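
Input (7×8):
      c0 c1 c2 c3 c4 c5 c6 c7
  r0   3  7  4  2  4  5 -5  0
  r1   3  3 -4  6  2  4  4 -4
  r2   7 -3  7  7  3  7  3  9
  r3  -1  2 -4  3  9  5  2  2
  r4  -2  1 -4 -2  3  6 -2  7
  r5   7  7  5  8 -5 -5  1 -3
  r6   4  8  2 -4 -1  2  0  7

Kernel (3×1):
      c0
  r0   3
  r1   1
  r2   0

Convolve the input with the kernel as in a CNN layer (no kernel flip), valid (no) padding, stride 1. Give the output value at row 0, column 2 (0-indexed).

The receptive field on the input at this output position is [4 / -4 / 7]. Elementwise product with the kernel and sum: 4·3 + -4·1.

8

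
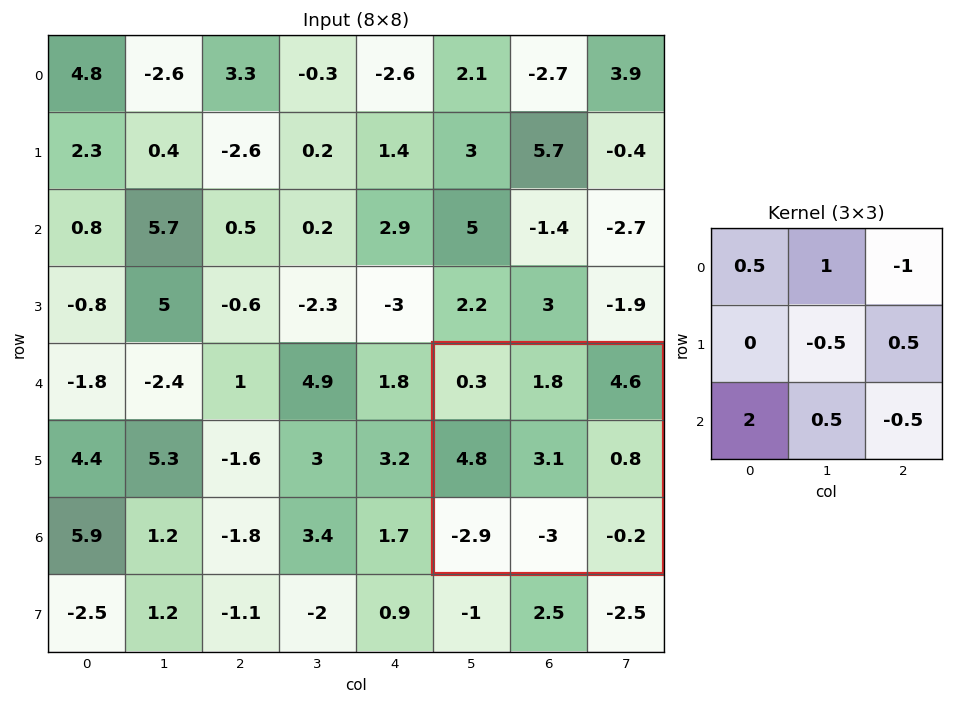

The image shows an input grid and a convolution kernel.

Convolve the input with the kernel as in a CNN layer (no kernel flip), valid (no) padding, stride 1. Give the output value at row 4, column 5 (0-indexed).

The receptive field on the input at this output position is [0.3 1.8 4.6 / 4.8 3.1 0.8 / -2.9 -3 -0.2]. Elementwise product with the kernel and sum: 0.3·0.5 + 1.8·1 + 4.6·-1 + 3.1·-0.5 + 0.8·0.5 + -2.9·2 + -3·0.5 + -0.2·-0.5.

-11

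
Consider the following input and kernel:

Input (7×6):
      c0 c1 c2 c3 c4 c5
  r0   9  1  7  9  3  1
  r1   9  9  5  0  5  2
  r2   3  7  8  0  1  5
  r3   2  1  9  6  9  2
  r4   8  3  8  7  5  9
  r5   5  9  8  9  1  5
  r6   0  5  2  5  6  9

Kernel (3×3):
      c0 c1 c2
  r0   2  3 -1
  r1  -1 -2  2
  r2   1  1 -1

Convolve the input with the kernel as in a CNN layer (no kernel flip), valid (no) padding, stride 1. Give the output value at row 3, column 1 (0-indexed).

The receptive field on the input at this output position is [1 9 6 / 3 8 7 / 9 8 9]. Elementwise product with the kernel and sum: 1·2 + 9·3 + 6·-1 + 3·-1 + 8·-2 + 7·2 + 9·1 + 8·1 + 9·-1.

26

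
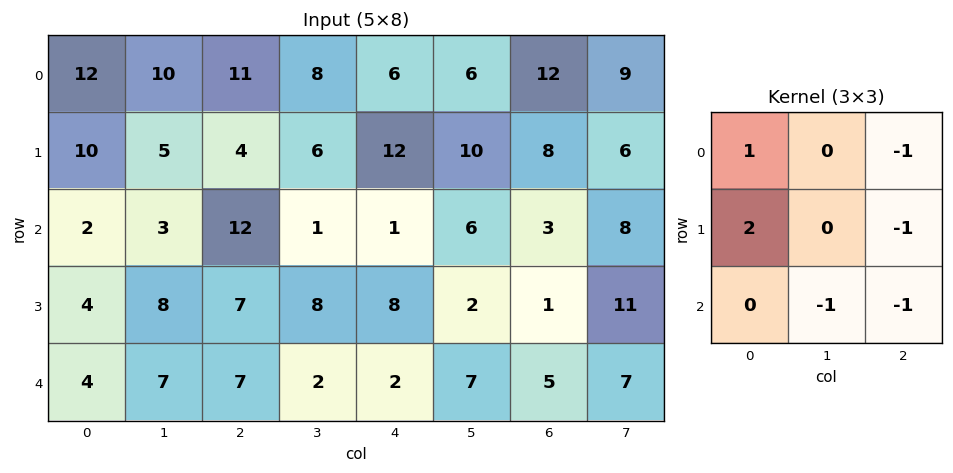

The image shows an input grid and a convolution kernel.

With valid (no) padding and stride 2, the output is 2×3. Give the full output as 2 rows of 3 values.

2 -1 1
-23 13 1

Output[0,0]: The receptive field on the input at this output position is [12 10 11 / 10 5 4 / 2 3 12]. Elementwise product with the kernel and sum: 12·1 + 11·-1 + 10·2 + 4·-1 + 3·-1 + 12·-1.
Output[0,1]: The receptive field on the input at this output position is [11 8 6 / 4 6 12 / 12 1 1]. Elementwise product with the kernel and sum: 11·1 + 6·-1 + 4·2 + 12·-1 + 1·-1 + 1·-1.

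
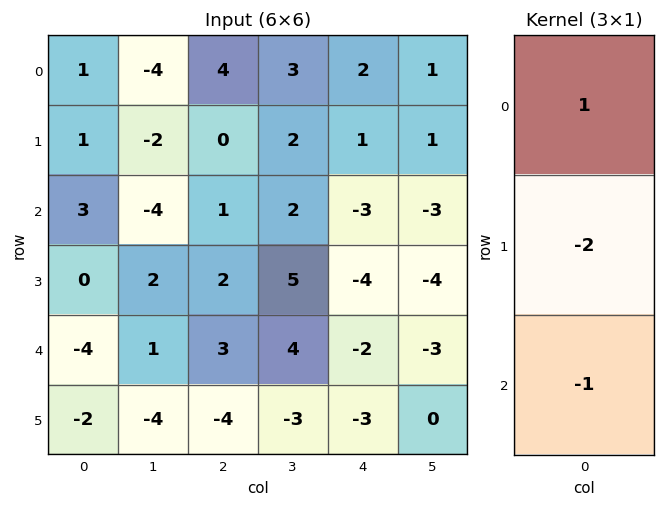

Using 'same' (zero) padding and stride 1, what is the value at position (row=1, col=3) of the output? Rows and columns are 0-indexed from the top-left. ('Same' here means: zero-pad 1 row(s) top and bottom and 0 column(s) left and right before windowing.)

The receptive field on the zero-padded input at this output position is [3 / 2 / 2]. Elementwise product with the kernel and sum: 3·1 + 2·-2 + 2·-1.

-3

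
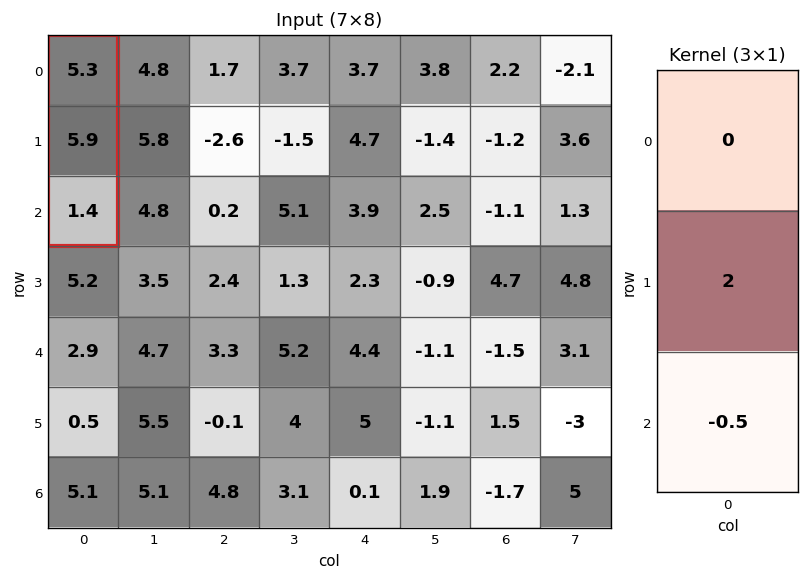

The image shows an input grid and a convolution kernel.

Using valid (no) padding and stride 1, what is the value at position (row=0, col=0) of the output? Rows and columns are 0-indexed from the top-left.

11.1

The receptive field on the input at this output position is [5.3 / 5.9 / 1.4]. Elementwise product with the kernel and sum: 5.9·2 + 1.4·-0.5.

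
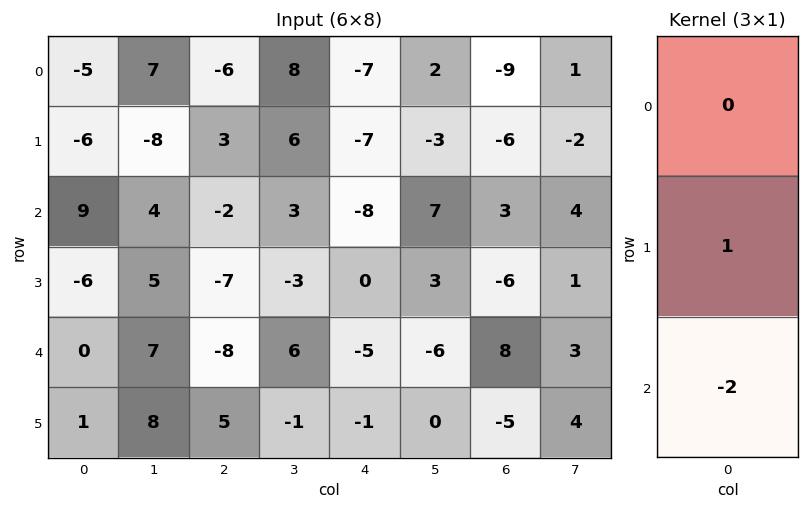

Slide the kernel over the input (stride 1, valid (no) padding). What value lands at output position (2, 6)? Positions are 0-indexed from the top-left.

-22

The receptive field on the input at this output position is [3 / -6 / 8]. Elementwise product with the kernel and sum: -6·1 + 8·-2.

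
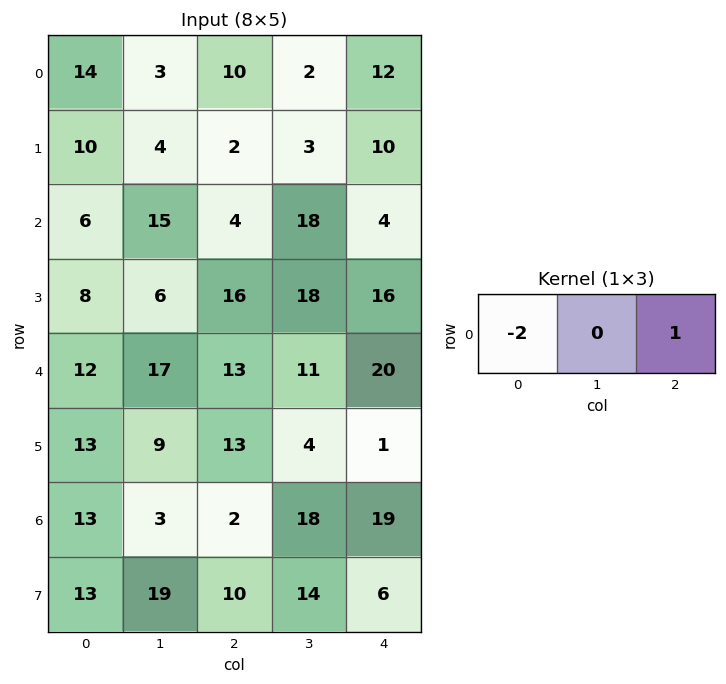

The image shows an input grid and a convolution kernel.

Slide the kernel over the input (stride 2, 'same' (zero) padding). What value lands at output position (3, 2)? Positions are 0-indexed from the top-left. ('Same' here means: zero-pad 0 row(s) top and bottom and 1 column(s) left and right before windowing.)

-36

The receptive field on the zero-padded input at this output position is [18 19 0]. Elementwise product with the kernel and sum: 18·-2 + 0·1.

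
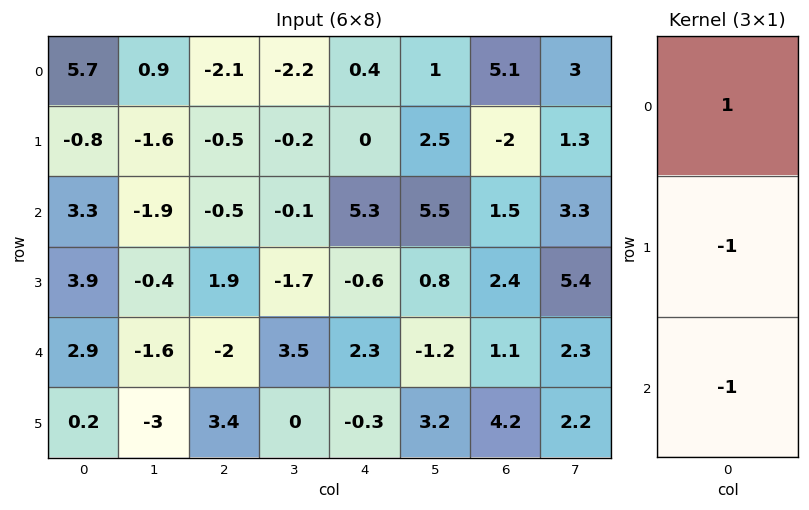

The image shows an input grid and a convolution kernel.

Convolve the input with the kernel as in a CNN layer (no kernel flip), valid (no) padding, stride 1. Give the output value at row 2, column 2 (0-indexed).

-0.4

The receptive field on the input at this output position is [-0.5 / 1.9 / -2]. Elementwise product with the kernel and sum: -0.5·1 + 1.9·-1 + -2·-1.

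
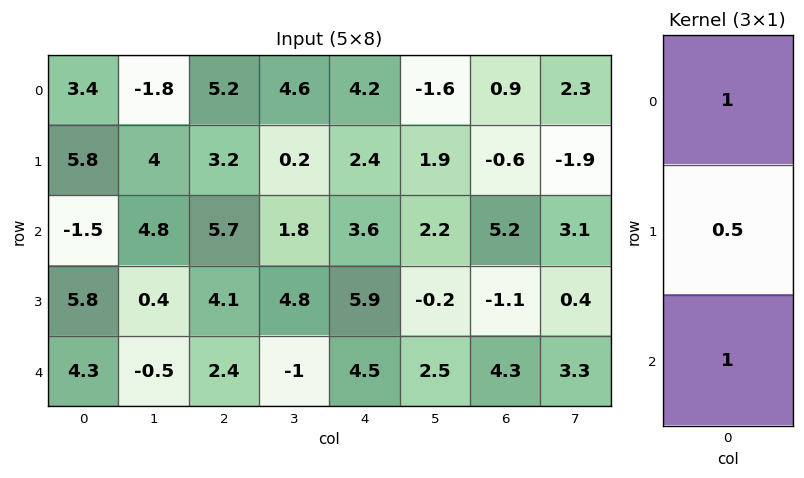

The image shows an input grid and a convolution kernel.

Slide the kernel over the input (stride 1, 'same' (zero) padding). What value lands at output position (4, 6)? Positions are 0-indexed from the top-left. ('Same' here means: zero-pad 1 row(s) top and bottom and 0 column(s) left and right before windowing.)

1.05

The receptive field on the zero-padded input at this output position is [-1.1 / 4.3 / 0]. Elementwise product with the kernel and sum: -1.1·1 + 4.3·0.5 + 0·1.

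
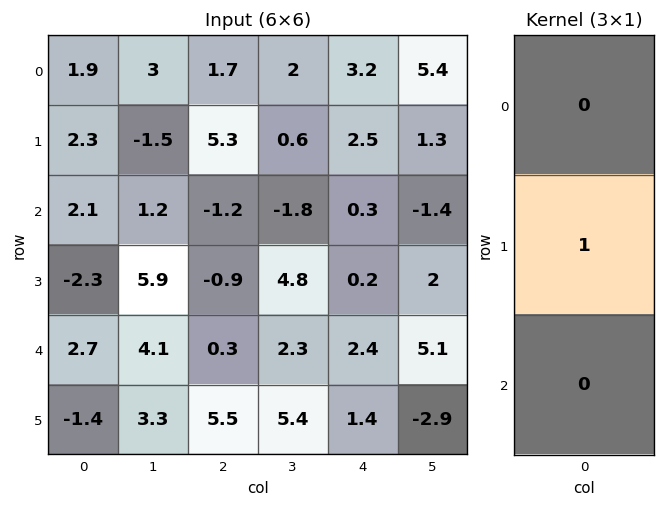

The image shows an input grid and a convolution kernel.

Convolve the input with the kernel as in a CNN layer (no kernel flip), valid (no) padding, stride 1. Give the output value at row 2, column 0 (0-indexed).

The receptive field on the input at this output position is [2.1 / -2.3 / 2.7]. Elementwise product with the kernel and sum: -2.3·1.

-2.3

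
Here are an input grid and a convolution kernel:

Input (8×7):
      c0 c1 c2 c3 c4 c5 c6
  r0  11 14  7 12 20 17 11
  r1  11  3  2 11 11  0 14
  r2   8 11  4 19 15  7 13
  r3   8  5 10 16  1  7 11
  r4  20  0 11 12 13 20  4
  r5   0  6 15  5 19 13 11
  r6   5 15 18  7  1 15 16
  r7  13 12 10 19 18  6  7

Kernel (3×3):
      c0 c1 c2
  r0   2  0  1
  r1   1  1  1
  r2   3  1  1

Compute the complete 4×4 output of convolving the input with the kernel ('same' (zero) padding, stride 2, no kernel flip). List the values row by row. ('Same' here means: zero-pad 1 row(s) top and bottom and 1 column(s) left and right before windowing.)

39 55 93 42
35 92 119 52
31 87 131 88
51 122 127 82

Output[0,0]: The receptive field on the zero-padded input at this output position is [0 0 0 / 0 11 14 / 0 11 3]. Elementwise product with the kernel and sum: 0·2 + 0·1 + 0·1 + 11·1 + 14·1 + 0·3 + 11·1 + 3·1.
Output[0,1]: The receptive field on the zero-padded input at this output position is [0 0 0 / 14 7 12 / 3 2 11]. Elementwise product with the kernel and sum: 0·2 + 0·1 + 14·1 + 7·1 + 12·1 + 3·3 + 2·1 + 11·1.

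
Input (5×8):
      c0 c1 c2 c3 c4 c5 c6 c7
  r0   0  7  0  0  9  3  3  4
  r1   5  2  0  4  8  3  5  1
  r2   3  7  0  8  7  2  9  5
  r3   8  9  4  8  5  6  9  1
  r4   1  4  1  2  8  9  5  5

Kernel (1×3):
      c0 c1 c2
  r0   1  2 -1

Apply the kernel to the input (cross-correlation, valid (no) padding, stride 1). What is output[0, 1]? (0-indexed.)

7

The receptive field on the input at this output position is [7 0 0]. Elementwise product with the kernel and sum: 7·1 + 0·2 + 0·-1.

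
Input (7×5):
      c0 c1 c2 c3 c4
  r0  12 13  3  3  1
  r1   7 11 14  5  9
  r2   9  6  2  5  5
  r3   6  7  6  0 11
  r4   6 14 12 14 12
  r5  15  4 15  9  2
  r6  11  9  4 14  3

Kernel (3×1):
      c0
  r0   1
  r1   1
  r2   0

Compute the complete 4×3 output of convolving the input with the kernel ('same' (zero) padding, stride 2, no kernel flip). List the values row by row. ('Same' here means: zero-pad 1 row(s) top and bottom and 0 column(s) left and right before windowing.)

Output[0,0]: The receptive field on the zero-padded input at this output position is [0 / 12 / 7]. Elementwise product with the kernel and sum: 0·1 + 12·1.

12 3 1
16 16 14
12 18 23
26 19 5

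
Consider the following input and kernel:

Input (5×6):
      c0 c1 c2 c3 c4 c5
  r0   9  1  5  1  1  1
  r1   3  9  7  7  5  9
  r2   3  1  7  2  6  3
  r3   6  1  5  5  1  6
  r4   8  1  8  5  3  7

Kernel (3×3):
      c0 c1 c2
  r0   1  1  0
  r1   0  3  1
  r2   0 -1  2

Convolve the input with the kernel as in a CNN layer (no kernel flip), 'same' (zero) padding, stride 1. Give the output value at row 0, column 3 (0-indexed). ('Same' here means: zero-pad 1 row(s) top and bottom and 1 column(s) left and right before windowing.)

The receptive field on the zero-padded input at this output position is [0 0 0 / 5 1 1 / 7 7 5]. Elementwise product with the kernel and sum: 0·1 + 0·1 + 1·3 + 1·1 + 7·-1 + 5·2.

7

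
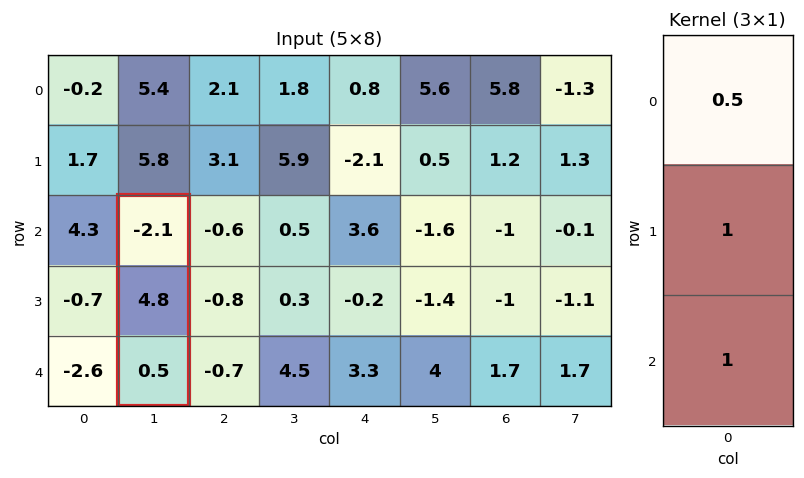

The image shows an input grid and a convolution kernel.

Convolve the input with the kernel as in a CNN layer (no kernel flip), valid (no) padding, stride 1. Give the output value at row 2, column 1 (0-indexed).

The receptive field on the input at this output position is [-2.1 / 4.8 / 0.5]. Elementwise product with the kernel and sum: -2.1·0.5 + 4.8·1 + 0.5·1.

4.25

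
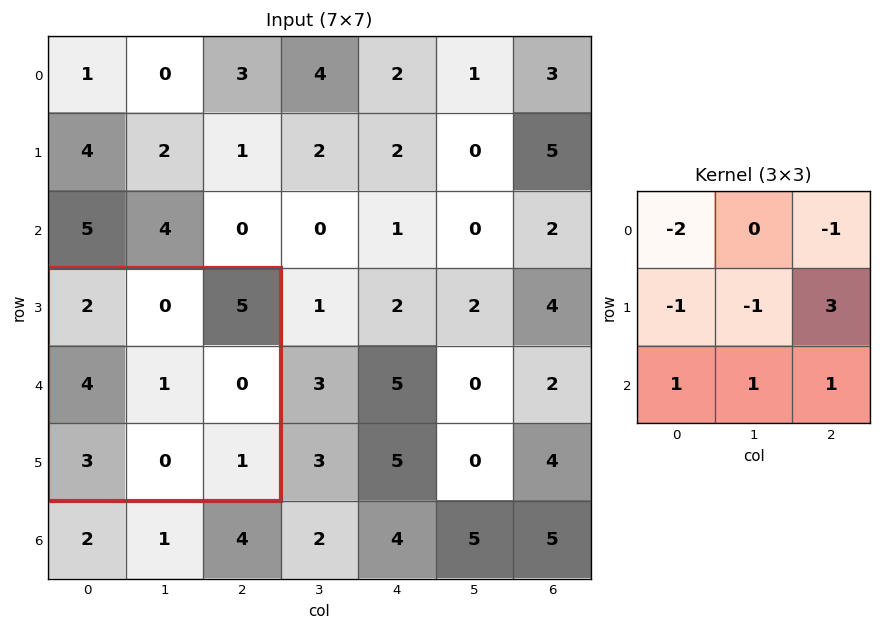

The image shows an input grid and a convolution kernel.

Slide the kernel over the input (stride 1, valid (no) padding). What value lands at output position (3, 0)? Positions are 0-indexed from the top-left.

-10

The receptive field on the input at this output position is [2 0 5 / 4 1 0 / 3 0 1]. Elementwise product with the kernel and sum: 2·-2 + 5·-1 + 4·-1 + 1·-1 + 0·3 + 3·1 + 0·1 + 1·1.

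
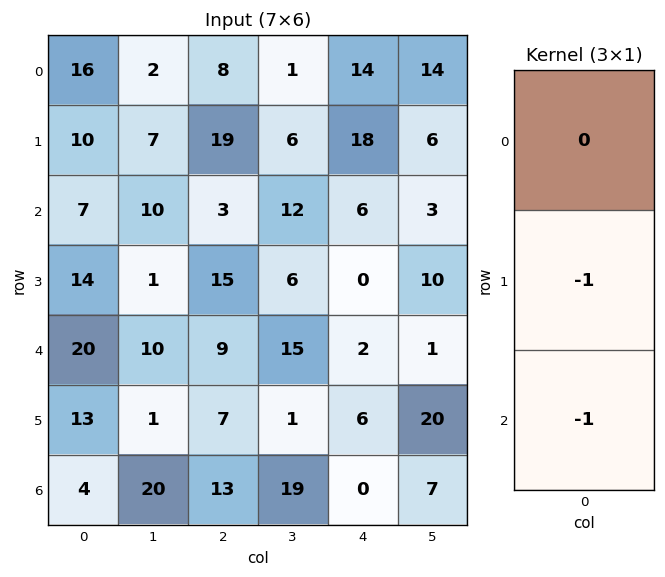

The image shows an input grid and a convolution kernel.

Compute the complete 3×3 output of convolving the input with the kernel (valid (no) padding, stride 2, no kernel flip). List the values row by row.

-17 -22 -24
-34 -24 -2
-17 -20 -6

Output[0,0]: The receptive field on the input at this output position is [16 / 10 / 7]. Elementwise product with the kernel and sum: 10·-1 + 7·-1.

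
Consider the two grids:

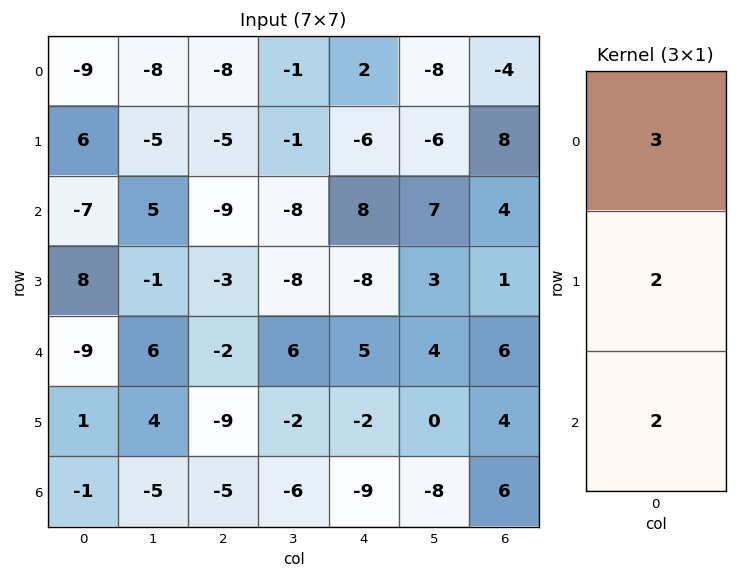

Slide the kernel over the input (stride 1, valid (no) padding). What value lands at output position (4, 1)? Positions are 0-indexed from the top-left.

The receptive field on the input at this output position is [6 / 4 / -5]. Elementwise product with the kernel and sum: 6·3 + 4·2 + -5·2.

16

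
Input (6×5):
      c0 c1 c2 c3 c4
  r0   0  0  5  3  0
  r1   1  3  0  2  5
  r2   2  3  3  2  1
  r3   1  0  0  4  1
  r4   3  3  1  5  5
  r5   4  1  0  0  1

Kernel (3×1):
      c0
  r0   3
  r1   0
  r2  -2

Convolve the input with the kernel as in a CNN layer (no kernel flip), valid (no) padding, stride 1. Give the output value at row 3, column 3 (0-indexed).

The receptive field on the input at this output position is [4 / 5 / 0]. Elementwise product with the kernel and sum: 4·3 + 0·-2.

12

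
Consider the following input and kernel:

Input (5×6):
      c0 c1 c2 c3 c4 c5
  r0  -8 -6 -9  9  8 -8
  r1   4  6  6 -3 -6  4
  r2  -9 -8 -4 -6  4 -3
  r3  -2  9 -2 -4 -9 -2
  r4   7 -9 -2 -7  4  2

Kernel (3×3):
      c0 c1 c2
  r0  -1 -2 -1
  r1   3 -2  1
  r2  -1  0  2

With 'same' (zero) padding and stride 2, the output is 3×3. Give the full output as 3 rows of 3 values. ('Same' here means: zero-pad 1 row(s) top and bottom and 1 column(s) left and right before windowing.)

22 -3 14
14 -54 -18
-28 -31 -3

Output[0,0]: The receptive field on the zero-padded input at this output position is [0 0 0 / 0 -8 -6 / 0 4 6]. Elementwise product with the kernel and sum: 0·-1 + 0·-2 + 0·-1 + 0·3 + -8·-2 + -6·1 + 0·-1 + 6·2.
Output[0,1]: The receptive field on the zero-padded input at this output position is [0 0 0 / -6 -9 9 / 6 6 -3]. Elementwise product with the kernel and sum: 0·-1 + 0·-2 + 0·-1 + -6·3 + -9·-2 + 9·1 + 6·-1 + -3·2.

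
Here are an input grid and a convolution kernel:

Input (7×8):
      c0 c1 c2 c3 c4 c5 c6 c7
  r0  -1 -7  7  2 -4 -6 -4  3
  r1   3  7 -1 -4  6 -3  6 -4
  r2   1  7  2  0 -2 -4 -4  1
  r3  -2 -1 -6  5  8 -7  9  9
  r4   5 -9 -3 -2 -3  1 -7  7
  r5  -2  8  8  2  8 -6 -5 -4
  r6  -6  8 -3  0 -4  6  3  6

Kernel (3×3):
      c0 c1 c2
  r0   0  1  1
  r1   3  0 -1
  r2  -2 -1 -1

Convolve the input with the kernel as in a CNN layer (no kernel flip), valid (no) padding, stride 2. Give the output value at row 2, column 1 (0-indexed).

The receptive field on the input at this output position is [-3 -2 -3 / 8 2 8 / -3 0 -4]. Elementwise product with the kernel and sum: -2·1 + -3·1 + 8·3 + 8·-1 + -3·-2 + 0·-1 + -4·-1.

21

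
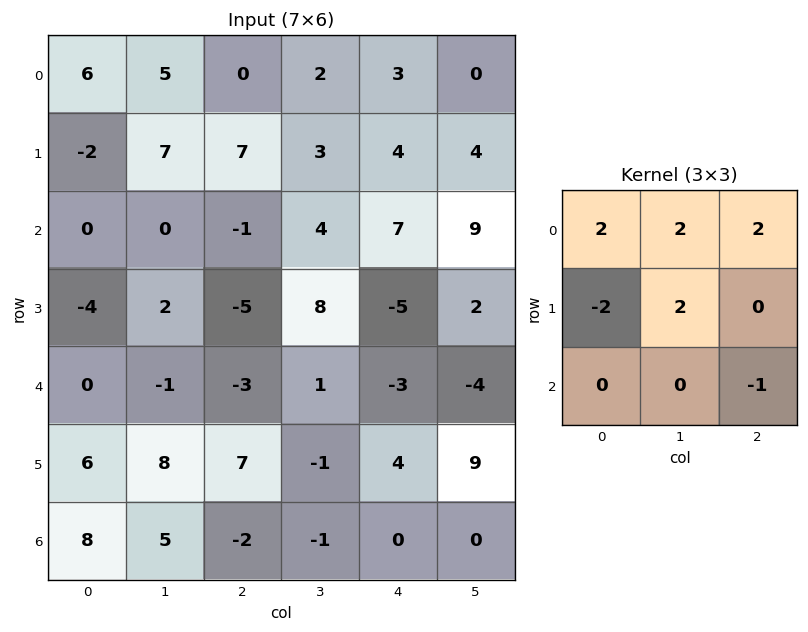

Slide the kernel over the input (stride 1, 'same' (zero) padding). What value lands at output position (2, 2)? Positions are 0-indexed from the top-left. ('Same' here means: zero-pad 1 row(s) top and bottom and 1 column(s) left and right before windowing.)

24

The receptive field on the zero-padded input at this output position is [7 7 3 / 0 -1 4 / 2 -5 8]. Elementwise product with the kernel and sum: 7·2 + 7·2 + 3·2 + 0·-2 + -1·2 + 8·-1.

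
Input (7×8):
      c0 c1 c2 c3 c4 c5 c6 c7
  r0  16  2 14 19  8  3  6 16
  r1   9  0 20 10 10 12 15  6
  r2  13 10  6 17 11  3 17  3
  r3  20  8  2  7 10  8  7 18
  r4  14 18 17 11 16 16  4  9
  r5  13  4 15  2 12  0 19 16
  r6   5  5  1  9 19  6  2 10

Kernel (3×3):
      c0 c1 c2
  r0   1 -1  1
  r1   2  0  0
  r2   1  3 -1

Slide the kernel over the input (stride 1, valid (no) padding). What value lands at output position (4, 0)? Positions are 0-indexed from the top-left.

The receptive field on the input at this output position is [14 18 17 / 13 4 15 / 5 5 1]. Elementwise product with the kernel and sum: 14·1 + 18·-1 + 17·1 + 13·2 + 5·1 + 5·3 + 1·-1.

58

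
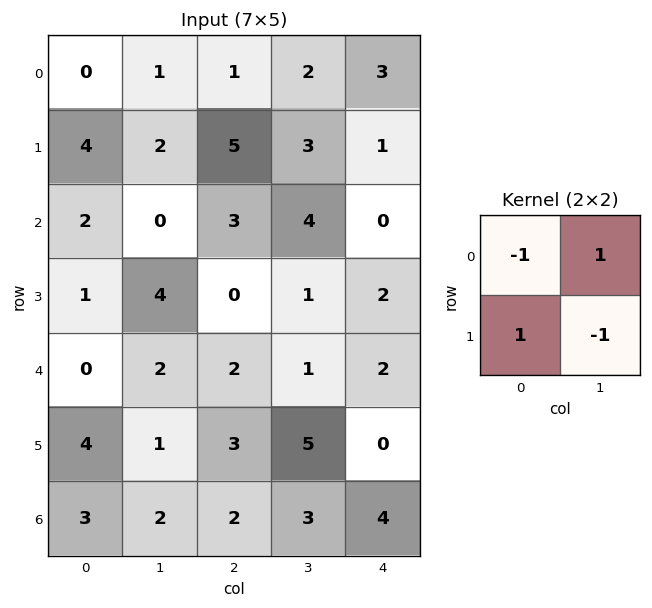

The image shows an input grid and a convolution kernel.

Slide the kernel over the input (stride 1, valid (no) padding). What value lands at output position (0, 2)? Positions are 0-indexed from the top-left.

3

The receptive field on the input at this output position is [1 2 / 5 3]. Elementwise product with the kernel and sum: 1·-1 + 2·1 + 5·1 + 3·-1.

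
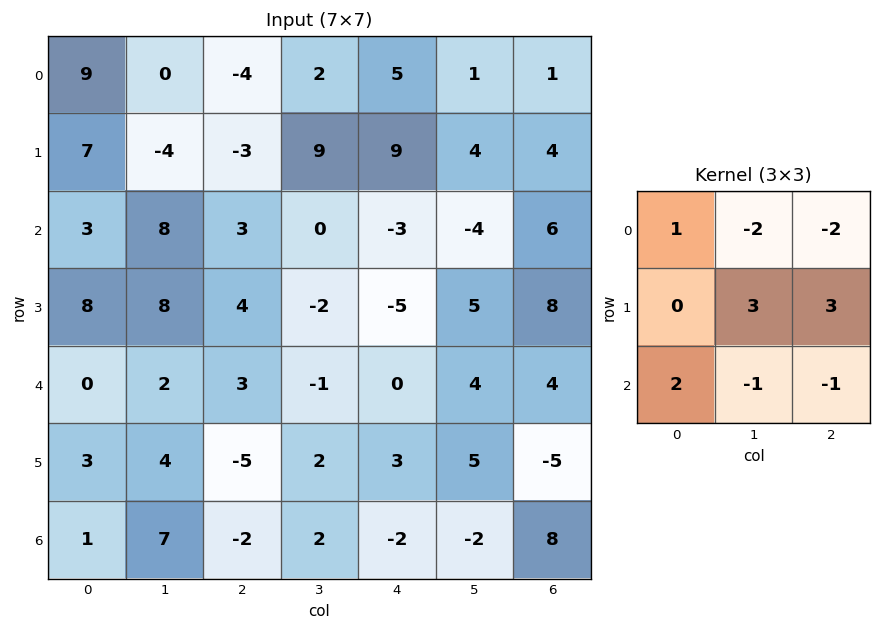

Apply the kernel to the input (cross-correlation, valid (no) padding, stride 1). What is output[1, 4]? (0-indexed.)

The receptive field on the input at this output position is [9 4 4 / -3 -4 6 / -5 5 8]. Elementwise product with the kernel and sum: 9·1 + 4·-2 + 4·-2 + -4·3 + 6·3 + -5·2 + 5·-1 + 8·-1.

-24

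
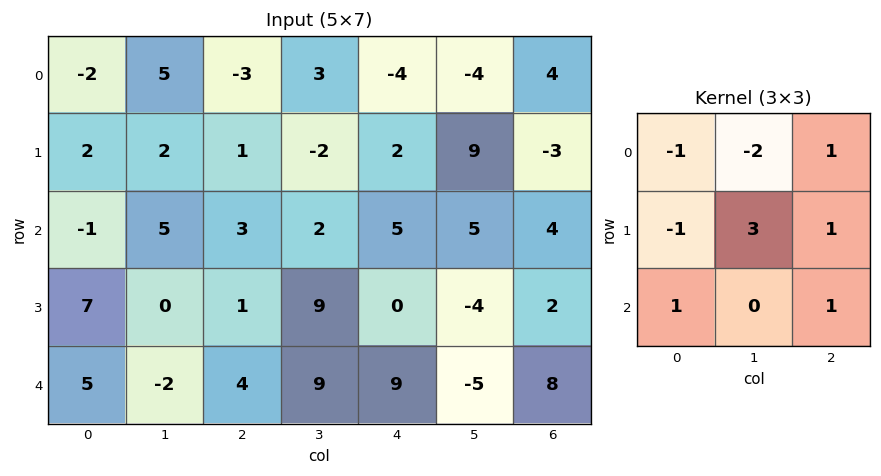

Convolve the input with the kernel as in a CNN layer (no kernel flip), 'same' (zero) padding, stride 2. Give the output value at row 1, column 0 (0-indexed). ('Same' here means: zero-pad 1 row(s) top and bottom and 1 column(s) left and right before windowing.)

The receptive field on the zero-padded input at this output position is [0 2 2 / 0 -1 5 / 0 7 0]. Elementwise product with the kernel and sum: 0·-1 + 2·-2 + 2·1 + 0·-1 + -1·3 + 5·1 + 0·1 + 0·1.

0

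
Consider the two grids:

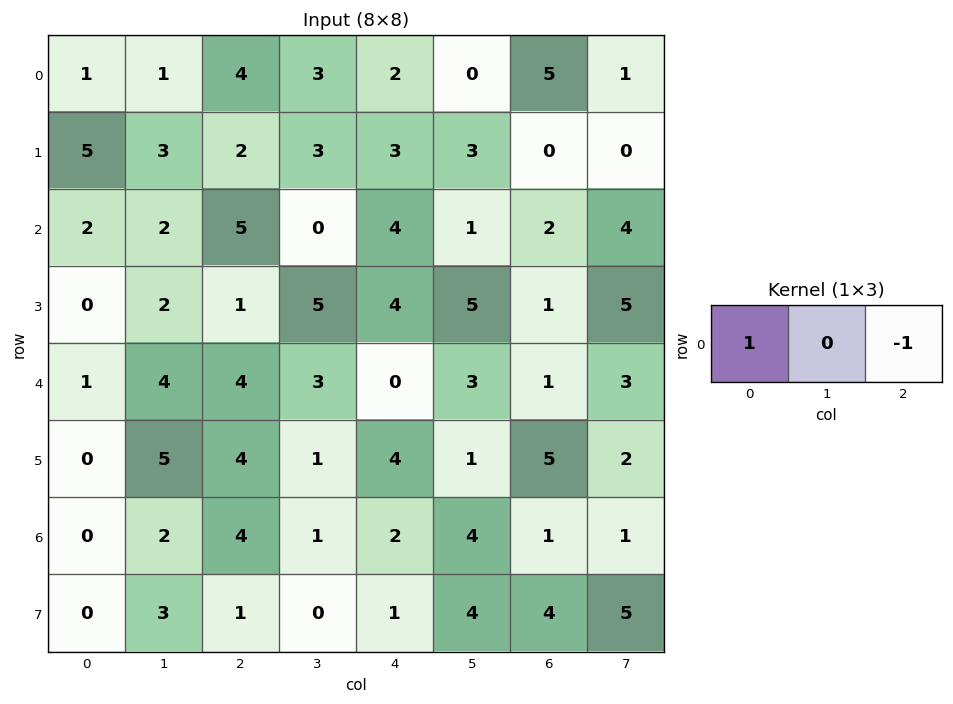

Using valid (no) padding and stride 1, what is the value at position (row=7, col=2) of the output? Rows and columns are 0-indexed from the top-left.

0

The receptive field on the input at this output position is [1 0 1]. Elementwise product with the kernel and sum: 1·1 + 1·-1.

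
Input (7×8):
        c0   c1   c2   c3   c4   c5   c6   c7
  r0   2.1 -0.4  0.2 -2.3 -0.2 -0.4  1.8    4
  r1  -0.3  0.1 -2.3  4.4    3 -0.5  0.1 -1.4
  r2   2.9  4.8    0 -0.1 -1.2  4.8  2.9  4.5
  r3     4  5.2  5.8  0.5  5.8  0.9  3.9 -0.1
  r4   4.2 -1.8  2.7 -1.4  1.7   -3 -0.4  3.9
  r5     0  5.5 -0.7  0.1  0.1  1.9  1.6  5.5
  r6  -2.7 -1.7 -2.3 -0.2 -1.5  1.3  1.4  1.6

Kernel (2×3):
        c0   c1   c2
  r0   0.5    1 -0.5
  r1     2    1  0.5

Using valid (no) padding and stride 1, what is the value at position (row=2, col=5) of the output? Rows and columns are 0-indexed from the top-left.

The receptive field on the input at this output position is [4.8 2.9 4.5 / 0.9 3.9 -0.1]. Elementwise product with the kernel and sum: 4.8·0.5 + 2.9·1 + 4.5·-0.5 + 0.9·2 + 3.9·1 + -0.1·0.5.

8.7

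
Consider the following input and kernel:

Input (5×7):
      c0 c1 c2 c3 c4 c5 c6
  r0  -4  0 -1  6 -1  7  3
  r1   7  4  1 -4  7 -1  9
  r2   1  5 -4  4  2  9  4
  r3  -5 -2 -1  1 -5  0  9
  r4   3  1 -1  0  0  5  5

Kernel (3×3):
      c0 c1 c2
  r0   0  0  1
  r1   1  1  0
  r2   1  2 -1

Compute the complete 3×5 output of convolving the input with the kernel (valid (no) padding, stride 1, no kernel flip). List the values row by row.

25 4 -2 9 25
-1 -8 13 -4 6
-5 0 1 0 4

Output[0,0]: The receptive field on the input at this output position is [-4 0 -1 / 7 4 1 / 1 5 -4]. Elementwise product with the kernel and sum: -1·1 + 7·1 + 4·1 + 1·1 + 5·2 + -4·-1.
Output[0,1]: The receptive field on the input at this output position is [0 -1 6 / 4 1 -4 / 5 -4 4]. Elementwise product with the kernel and sum: 6·1 + 4·1 + 1·1 + 5·1 + -4·2 + 4·-1.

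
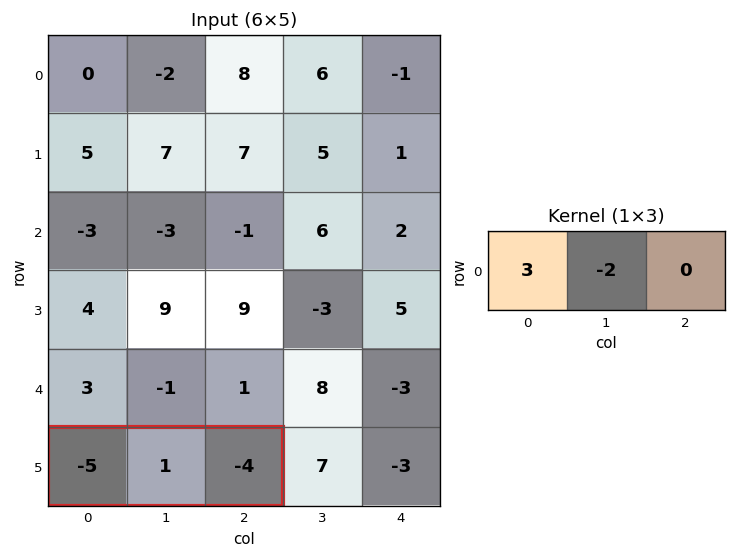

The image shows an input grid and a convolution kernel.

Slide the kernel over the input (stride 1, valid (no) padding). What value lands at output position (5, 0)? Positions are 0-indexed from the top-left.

-17

The receptive field on the input at this output position is [-5 1 -4]. Elementwise product with the kernel and sum: -5·3 + 1·-2.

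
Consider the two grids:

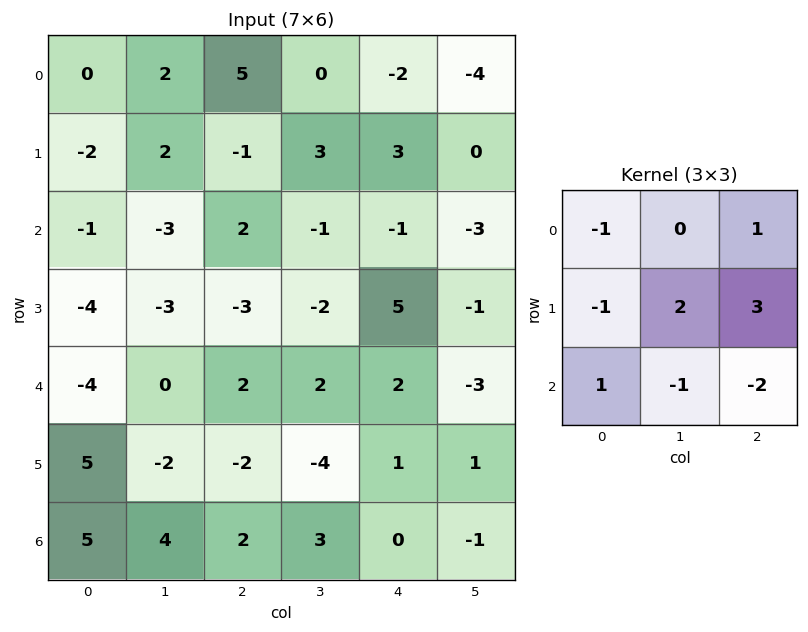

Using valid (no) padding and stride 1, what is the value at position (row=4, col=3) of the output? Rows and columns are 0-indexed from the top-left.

9

The receptive field on the input at this output position is [2 2 -3 / -4 1 1 / 3 0 -1]. Elementwise product with the kernel and sum: 2·-1 + -3·1 + -4·-1 + 1·2 + 1·3 + 3·1 + 0·-1 + -1·-2.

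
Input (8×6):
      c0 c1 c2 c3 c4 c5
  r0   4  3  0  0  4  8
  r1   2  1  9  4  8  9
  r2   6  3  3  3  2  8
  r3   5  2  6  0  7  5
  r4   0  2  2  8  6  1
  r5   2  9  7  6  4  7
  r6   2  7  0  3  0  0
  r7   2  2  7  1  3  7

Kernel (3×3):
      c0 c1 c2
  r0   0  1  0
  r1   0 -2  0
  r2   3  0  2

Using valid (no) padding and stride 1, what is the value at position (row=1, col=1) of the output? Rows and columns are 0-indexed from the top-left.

9

The receptive field on the input at this output position is [1 9 4 / 3 3 3 / 2 6 0]. Elementwise product with the kernel and sum: 9·1 + 3·-2 + 2·3 + 0·2.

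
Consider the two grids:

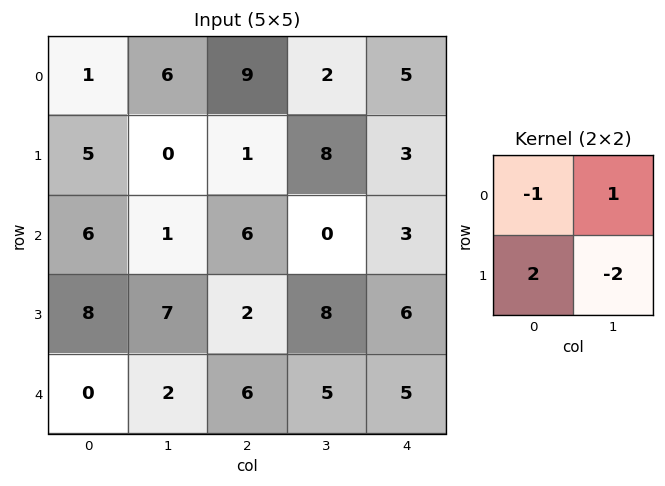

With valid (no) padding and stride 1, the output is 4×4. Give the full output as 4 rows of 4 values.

Output[0,0]: The receptive field on the input at this output position is [1 6 / 5 0]. Elementwise product with the kernel and sum: 1·-1 + 6·1 + 5·2 + 0·-2.

15 1 -21 13
5 -9 19 -11
-3 15 -18 7
-5 -13 8 -2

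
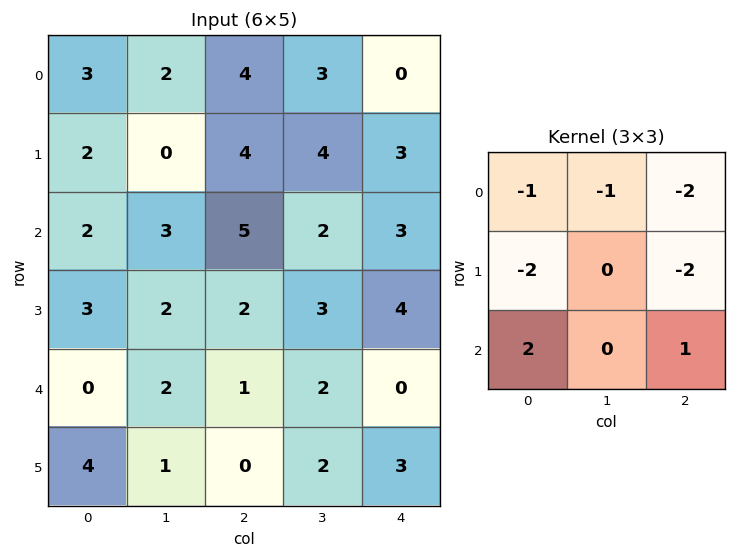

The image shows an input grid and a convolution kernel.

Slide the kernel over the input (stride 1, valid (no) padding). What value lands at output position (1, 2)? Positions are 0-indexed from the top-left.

-22

The receptive field on the input at this output position is [4 4 3 / 5 2 3 / 2 3 4]. Elementwise product with the kernel and sum: 4·-1 + 4·-1 + 3·-2 + 5·-2 + 3·-2 + 2·2 + 4·1.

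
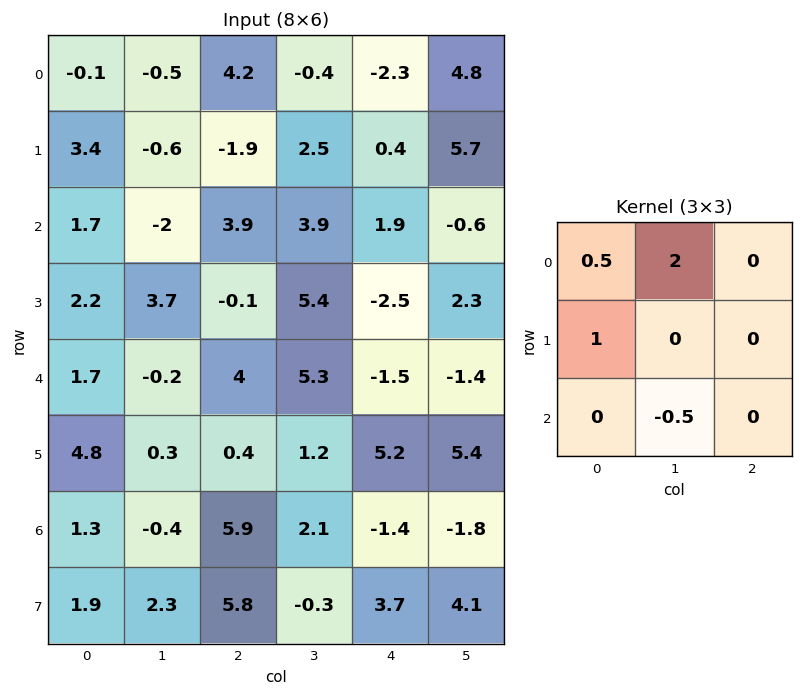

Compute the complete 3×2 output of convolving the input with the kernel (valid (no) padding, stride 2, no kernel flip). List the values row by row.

3.35 -2.55
-0.85 7
5.45 11.95

Output[0,0]: The receptive field on the input at this output position is [-0.1 -0.5 4.2 / 3.4 -0.6 -1.9 / 1.7 -2 3.9]. Elementwise product with the kernel and sum: -0.1·0.5 + -0.5·2 + 3.4·1 + -2·-0.5.
Output[0,1]: The receptive field on the input at this output position is [4.2 -0.4 -2.3 / -1.9 2.5 0.4 / 3.9 3.9 1.9]. Elementwise product with the kernel and sum: 4.2·0.5 + -0.4·2 + -1.9·1 + 3.9·-0.5.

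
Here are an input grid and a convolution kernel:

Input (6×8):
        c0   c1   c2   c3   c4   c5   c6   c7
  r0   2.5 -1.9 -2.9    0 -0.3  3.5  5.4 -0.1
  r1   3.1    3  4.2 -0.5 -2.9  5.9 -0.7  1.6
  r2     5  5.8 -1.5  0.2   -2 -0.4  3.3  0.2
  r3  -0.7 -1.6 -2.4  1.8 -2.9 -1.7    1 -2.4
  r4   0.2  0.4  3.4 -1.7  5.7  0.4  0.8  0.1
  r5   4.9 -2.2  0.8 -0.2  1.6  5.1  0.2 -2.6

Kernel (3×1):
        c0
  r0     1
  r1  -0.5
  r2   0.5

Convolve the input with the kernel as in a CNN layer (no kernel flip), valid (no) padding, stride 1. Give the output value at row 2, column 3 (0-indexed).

-1.55

The receptive field on the input at this output position is [0.2 / 1.8 / -1.7]. Elementwise product with the kernel and sum: 0.2·1 + 1.8·-0.5 + -1.7·0.5.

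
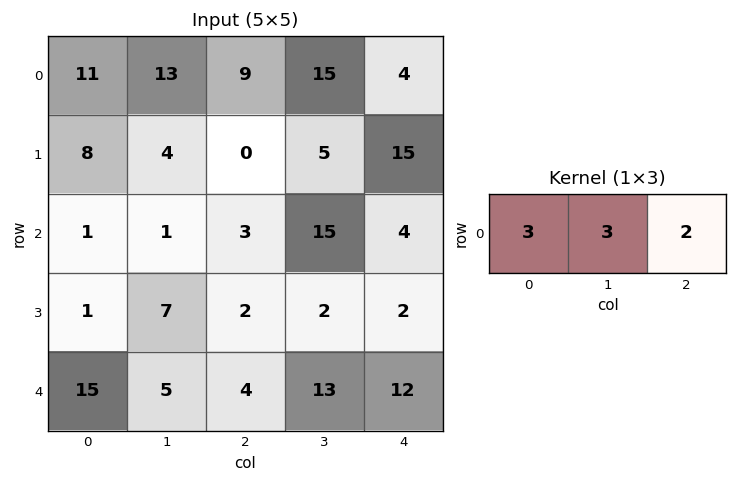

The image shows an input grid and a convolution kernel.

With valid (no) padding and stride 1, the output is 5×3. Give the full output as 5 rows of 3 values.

Output[0,0]: The receptive field on the input at this output position is [11 13 9]. Elementwise product with the kernel and sum: 11·3 + 13·3 + 9·2.
Output[0,1]: The receptive field on the input at this output position is [13 9 15]. Elementwise product with the kernel and sum: 13·3 + 9·3 + 15·2.

90 96 80
36 22 45
12 42 62
28 31 16
68 53 75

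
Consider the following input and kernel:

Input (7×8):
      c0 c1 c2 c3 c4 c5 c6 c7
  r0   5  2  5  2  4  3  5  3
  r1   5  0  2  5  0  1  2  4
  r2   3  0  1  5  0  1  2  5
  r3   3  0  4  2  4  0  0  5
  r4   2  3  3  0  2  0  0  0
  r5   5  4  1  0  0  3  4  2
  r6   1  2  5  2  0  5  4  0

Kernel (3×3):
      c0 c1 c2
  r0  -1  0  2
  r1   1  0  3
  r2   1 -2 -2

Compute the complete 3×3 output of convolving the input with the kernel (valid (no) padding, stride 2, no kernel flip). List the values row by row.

17 -4 6
4 14 10
-1 3 -8

Output[0,0]: The receptive field on the input at this output position is [5 2 5 / 5 0 2 / 3 0 1]. Elementwise product with the kernel and sum: 5·-1 + 5·2 + 5·1 + 2·3 + 3·1 + 0·-2 + 1·-2.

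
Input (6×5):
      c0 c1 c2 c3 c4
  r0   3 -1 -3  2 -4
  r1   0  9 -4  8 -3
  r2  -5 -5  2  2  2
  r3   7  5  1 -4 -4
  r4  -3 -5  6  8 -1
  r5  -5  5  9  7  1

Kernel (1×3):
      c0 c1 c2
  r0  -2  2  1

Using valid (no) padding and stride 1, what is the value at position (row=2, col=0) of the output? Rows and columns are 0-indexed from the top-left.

The receptive field on the input at this output position is [-5 -5 2]. Elementwise product with the kernel and sum: -5·-2 + -5·2 + 2·1.

2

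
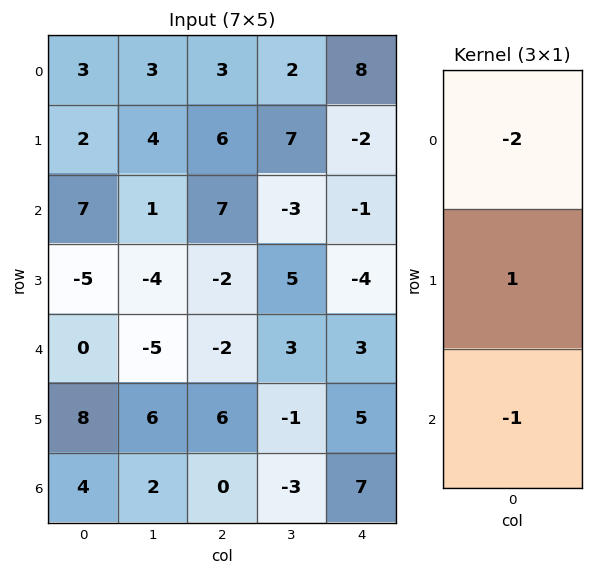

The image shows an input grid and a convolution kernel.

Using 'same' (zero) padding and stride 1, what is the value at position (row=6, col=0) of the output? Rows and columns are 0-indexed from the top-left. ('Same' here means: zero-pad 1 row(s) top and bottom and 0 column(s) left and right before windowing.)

The receptive field on the zero-padded input at this output position is [8 / 4 / 0]. Elementwise product with the kernel and sum: 8·-2 + 4·1 + 0·-1.

-12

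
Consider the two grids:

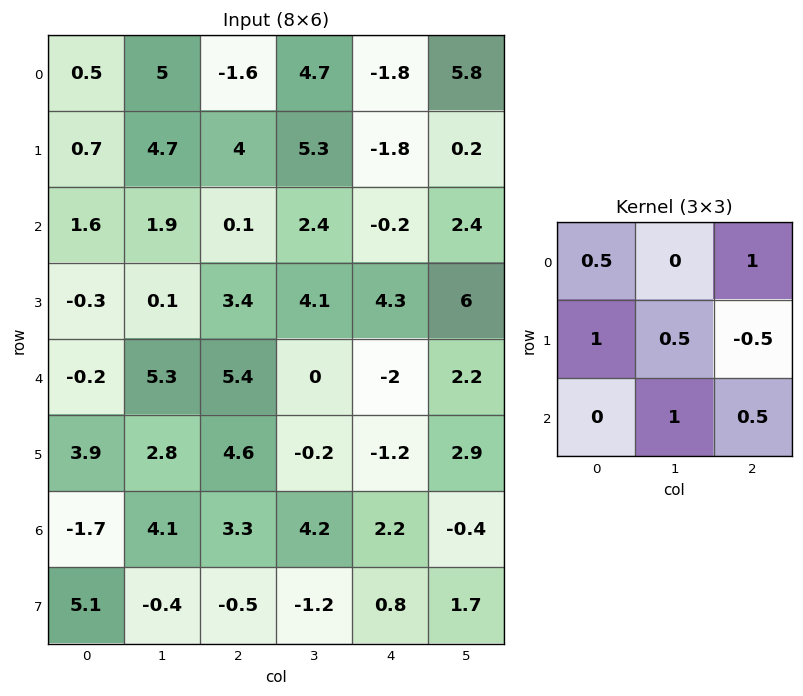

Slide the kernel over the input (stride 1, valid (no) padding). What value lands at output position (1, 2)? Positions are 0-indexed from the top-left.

The receptive field on the input at this output position is [4 5.3 -1.8 / 0.1 2.4 -0.2 / 3.4 4.1 4.3]. Elementwise product with the kernel and sum: 4·0.5 + -1.8·1 + 0.1·1 + 2.4·0.5 + -0.2·-0.5 + 4.1·1 + 4.3·0.5.

7.85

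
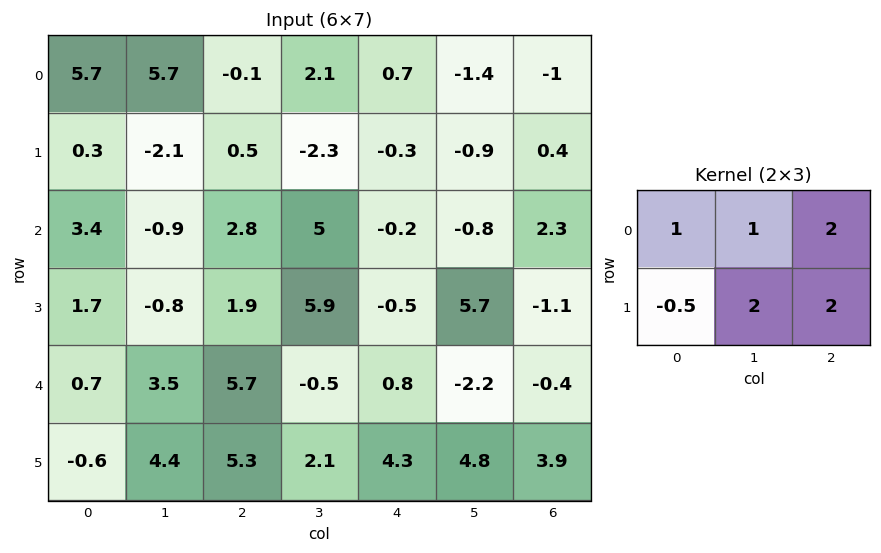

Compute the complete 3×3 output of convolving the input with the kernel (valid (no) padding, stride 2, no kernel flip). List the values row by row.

7.85 -2.05 -3.55
9.45 17.25 13.05
35.3 16.95 13.05

Output[0,0]: The receptive field on the input at this output position is [5.7 5.7 -0.1 / 0.3 -2.1 0.5]. Elementwise product with the kernel and sum: 5.7·1 + 5.7·1 + -0.1·2 + 0.3·-0.5 + -2.1·2 + 0.5·2.
Output[0,1]: The receptive field on the input at this output position is [-0.1 2.1 0.7 / 0.5 -2.3 -0.3]. Elementwise product with the kernel and sum: -0.1·1 + 2.1·1 + 0.7·2 + 0.5·-0.5 + -2.3·2 + -0.3·2.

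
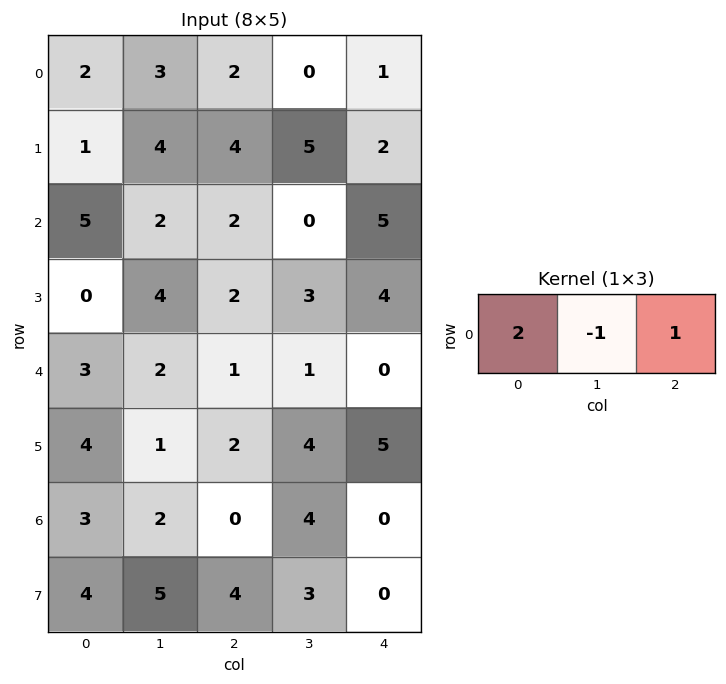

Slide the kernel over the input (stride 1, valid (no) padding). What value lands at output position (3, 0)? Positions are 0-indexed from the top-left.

The receptive field on the input at this output position is [0 4 2]. Elementwise product with the kernel and sum: 0·2 + 4·-1 + 2·1.

-2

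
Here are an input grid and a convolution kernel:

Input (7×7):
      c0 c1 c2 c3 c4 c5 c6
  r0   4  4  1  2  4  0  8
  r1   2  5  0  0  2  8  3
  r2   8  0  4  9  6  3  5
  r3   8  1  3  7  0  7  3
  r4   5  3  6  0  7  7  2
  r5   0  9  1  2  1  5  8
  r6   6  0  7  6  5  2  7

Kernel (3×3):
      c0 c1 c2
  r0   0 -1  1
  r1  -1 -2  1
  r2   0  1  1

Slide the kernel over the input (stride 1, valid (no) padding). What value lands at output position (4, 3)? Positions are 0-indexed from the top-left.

8

The receptive field on the input at this output position is [0 7 7 / 2 1 5 / 6 5 2]. Elementwise product with the kernel and sum: 7·-1 + 7·1 + 2·-1 + 1·-2 + 5·1 + 5·1 + 2·1.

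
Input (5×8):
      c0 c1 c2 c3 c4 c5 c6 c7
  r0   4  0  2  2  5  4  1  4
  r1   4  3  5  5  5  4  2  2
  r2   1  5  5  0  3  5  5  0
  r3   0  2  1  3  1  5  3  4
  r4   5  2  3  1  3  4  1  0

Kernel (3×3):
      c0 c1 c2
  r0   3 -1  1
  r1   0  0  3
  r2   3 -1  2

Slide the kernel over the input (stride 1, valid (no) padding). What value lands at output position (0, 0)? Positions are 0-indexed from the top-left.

37

The receptive field on the input at this output position is [4 0 2 / 4 3 5 / 1 5 5]. Elementwise product with the kernel and sum: 4·3 + 0·-1 + 2·1 + 5·3 + 1·3 + 5·-1 + 5·2.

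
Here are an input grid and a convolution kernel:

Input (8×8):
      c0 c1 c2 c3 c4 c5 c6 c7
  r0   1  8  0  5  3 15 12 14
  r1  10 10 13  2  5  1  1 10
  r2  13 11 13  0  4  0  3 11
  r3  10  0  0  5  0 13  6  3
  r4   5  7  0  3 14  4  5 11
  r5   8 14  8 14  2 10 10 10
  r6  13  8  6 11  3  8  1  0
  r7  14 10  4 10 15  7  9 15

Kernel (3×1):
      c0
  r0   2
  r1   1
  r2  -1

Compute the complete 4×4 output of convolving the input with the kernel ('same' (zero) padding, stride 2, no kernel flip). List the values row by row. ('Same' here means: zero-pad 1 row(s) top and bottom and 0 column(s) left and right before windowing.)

-9 -13 -2 11
23 39 14 -1
17 -8 12 7
15 18 -8 12

Output[0,0]: The receptive field on the zero-padded input at this output position is [0 / 1 / 10]. Elementwise product with the kernel and sum: 0·2 + 1·1 + 10·-1.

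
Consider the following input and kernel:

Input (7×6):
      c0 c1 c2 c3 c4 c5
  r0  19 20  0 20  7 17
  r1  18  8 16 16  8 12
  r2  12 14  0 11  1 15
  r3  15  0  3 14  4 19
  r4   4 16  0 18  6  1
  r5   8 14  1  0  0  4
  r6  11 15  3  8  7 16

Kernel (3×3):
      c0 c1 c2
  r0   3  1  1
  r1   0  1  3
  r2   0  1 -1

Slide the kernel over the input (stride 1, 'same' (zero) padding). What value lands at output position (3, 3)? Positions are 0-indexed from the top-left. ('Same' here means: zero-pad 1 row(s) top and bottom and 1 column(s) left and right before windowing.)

50

The receptive field on the zero-padded input at this output position is [0 11 1 / 3 14 4 / 0 18 6]. Elementwise product with the kernel and sum: 0·3 + 11·1 + 1·1 + 14·1 + 4·3 + 18·1 + 6·-1.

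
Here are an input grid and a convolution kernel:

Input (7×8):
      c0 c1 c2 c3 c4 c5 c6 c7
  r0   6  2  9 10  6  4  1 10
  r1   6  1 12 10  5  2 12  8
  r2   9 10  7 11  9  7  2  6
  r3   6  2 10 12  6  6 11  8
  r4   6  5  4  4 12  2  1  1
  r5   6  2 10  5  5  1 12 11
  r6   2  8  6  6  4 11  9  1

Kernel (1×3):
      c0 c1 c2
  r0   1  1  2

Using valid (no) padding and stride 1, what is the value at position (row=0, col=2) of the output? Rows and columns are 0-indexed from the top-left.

31

The receptive field on the input at this output position is [9 10 6]. Elementwise product with the kernel and sum: 9·1 + 10·1 + 6·2.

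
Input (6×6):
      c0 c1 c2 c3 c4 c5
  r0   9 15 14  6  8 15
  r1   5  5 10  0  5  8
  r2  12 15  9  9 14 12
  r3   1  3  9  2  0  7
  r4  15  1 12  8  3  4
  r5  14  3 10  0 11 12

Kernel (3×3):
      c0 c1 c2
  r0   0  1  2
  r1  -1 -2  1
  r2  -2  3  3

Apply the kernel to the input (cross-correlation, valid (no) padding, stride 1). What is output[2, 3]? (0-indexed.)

48

The receptive field on the input at this output position is [9 14 12 / 2 0 7 / 8 3 4]. Elementwise product with the kernel and sum: 14·1 + 12·2 + 2·-1 + 0·-2 + 7·1 + 8·-2 + 3·3 + 4·3.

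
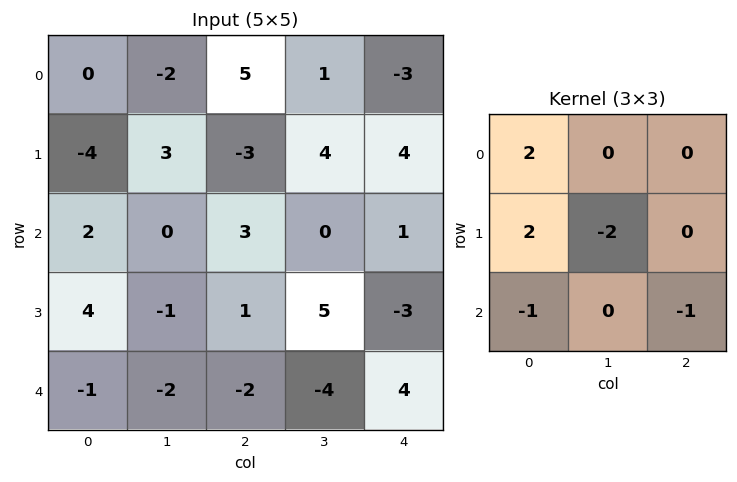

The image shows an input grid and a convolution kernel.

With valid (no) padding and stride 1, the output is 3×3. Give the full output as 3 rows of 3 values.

Output[0,0]: The receptive field on the input at this output position is [0 -2 5 / -4 3 -3 / 2 0 3]. Elementwise product with the kernel and sum: 0·2 + -4·2 + 3·-2 + 2·-1 + 3·-1.

-19 8 -8
-9 -4 2
17 2 -4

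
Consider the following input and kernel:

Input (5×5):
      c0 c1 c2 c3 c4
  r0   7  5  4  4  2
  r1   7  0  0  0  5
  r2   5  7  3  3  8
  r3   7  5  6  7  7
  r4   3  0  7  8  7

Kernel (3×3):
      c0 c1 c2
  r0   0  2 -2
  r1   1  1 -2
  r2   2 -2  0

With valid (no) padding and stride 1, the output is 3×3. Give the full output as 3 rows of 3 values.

Output[0,0]: The receptive field on the input at this output position is [7 5 4 / 7 0 0 / 5 7 3]. Elementwise product with the kernel and sum: 5·2 + 4·-2 + 7·1 + 0·1 + 0·-2 + 5·2 + 7·-2.
Output[0,1]: The receptive field on the input at this output position is [5 4 4 / 0 0 0 / 7 3 3]. Elementwise product with the kernel and sum: 4·2 + 4·-2 + 0·1 + 0·1 + 0·-2 + 7·2 + 3·-2.

5 8 -6
10 2 -22
14 -17 -13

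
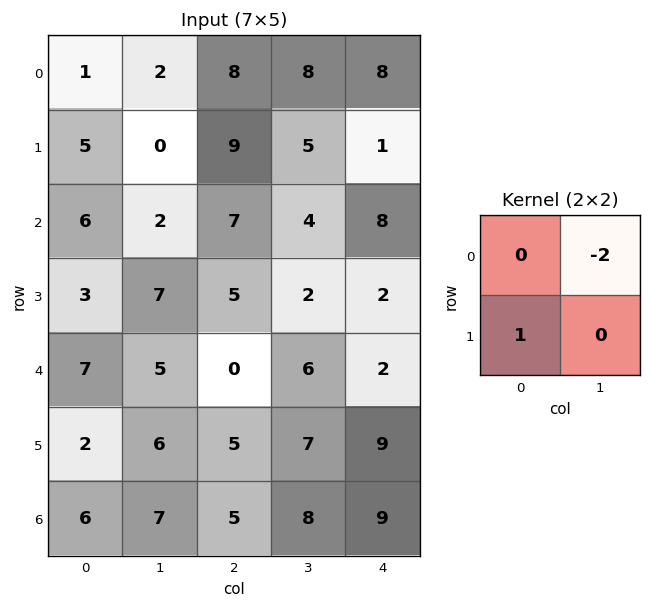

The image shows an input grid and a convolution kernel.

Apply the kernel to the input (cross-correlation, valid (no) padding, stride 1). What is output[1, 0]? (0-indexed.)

6

The receptive field on the input at this output position is [5 0 / 6 2]. Elementwise product with the kernel and sum: 0·-2 + 6·1.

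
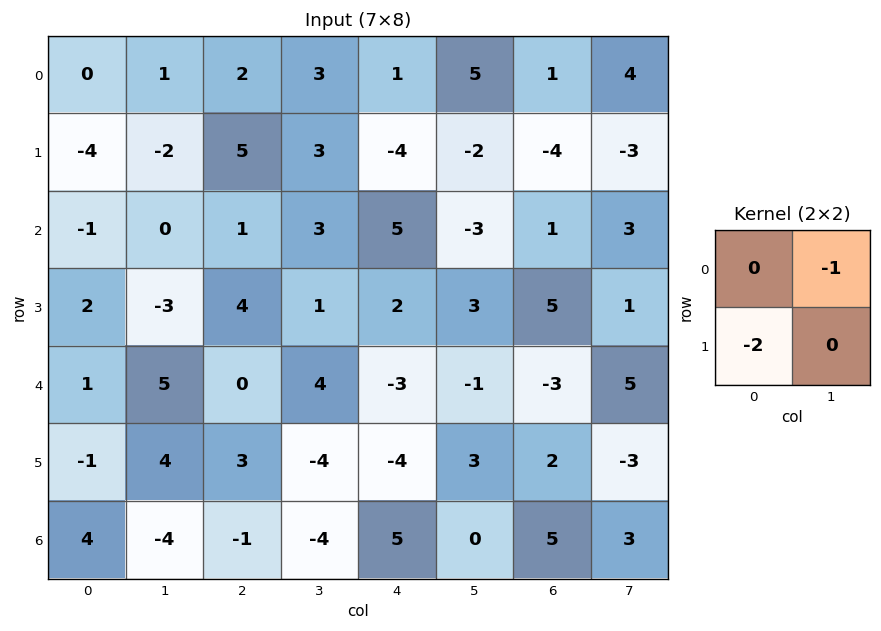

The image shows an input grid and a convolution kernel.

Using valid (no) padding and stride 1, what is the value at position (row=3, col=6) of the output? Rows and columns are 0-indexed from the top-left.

5

The receptive field on the input at this output position is [5 1 / -3 5]. Elementwise product with the kernel and sum: 1·-1 + -3·-2.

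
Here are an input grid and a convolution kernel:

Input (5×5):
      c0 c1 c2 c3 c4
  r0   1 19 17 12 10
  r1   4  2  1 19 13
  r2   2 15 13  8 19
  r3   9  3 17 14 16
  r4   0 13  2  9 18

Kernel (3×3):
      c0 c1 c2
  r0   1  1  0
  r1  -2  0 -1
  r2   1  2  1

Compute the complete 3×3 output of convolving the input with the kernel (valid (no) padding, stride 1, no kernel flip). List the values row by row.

56 62 62
21 16 36
10 34 9

Output[0,0]: The receptive field on the input at this output position is [1 19 17 / 4 2 1 / 2 15 13]. Elementwise product with the kernel and sum: 1·1 + 19·1 + 4·-2 + 1·-1 + 2·1 + 15·2 + 13·1.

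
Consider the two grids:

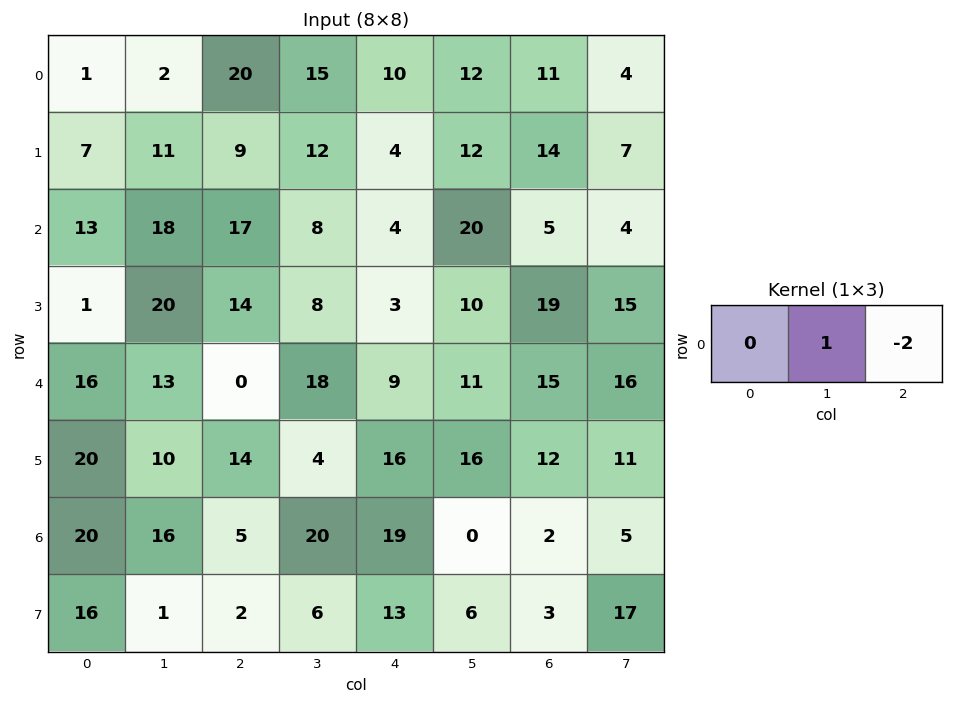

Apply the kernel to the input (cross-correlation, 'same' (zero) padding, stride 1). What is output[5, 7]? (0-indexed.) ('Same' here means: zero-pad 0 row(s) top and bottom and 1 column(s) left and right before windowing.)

11

The receptive field on the zero-padded input at this output position is [12 11 0]. Elementwise product with the kernel and sum: 11·1 + 0·-2.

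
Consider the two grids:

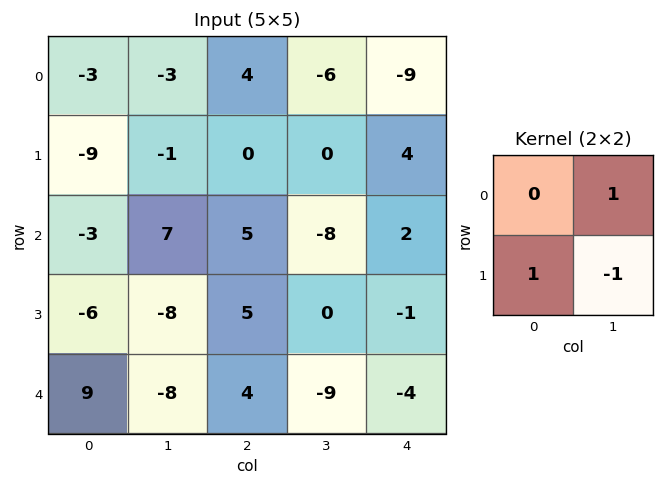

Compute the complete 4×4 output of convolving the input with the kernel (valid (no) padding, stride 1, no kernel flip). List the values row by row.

Output[0,0]: The receptive field on the input at this output position is [-3 -3 / -9 -1]. Elementwise product with the kernel and sum: -3·1 + -9·1 + -1·-1.

-11 3 -6 -13
-11 2 13 -6
9 -8 -3 3
9 -7 13 -6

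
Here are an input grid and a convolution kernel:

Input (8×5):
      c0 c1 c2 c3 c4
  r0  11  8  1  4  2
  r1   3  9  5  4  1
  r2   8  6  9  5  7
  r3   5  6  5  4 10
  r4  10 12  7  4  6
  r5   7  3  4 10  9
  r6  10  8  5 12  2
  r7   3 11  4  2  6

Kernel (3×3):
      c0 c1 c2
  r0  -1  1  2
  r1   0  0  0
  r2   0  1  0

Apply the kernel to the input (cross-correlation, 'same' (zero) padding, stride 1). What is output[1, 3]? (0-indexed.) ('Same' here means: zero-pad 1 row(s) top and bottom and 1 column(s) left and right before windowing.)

12

The receptive field on the zero-padded input at this output position is [1 4 2 / 5 4 1 / 9 5 7]. Elementwise product with the kernel and sum: 1·-1 + 4·1 + 2·2 + 5·1.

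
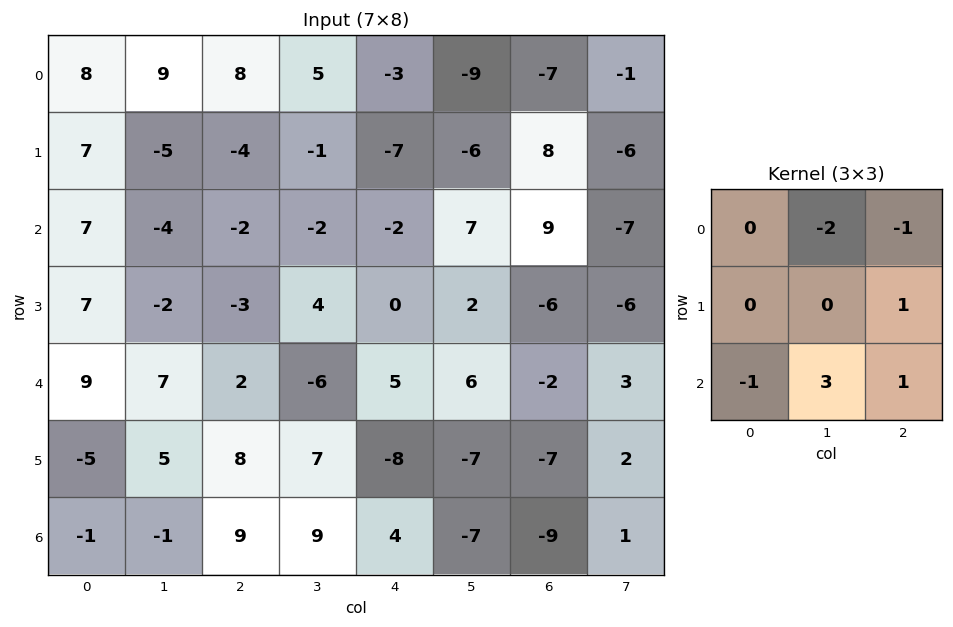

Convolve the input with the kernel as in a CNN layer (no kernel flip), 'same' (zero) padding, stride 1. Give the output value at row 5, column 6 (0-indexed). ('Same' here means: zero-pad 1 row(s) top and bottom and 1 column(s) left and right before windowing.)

-16

The receptive field on the zero-padded input at this output position is [6 -2 3 / -7 -7 2 / -7 -9 1]. Elementwise product with the kernel and sum: -2·-2 + 3·-1 + 2·1 + -7·-1 + -9·3 + 1·1.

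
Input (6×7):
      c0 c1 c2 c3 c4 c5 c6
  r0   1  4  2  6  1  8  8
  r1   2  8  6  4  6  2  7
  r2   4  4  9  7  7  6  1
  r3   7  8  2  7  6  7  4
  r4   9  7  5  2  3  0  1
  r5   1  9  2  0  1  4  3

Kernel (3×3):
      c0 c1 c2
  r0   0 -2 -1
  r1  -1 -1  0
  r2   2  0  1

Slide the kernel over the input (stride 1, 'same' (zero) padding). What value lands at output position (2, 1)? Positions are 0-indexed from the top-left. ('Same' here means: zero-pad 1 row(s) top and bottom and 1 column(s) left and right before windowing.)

-14

The receptive field on the zero-padded input at this output position is [2 8 6 / 4 4 9 / 7 8 2]. Elementwise product with the kernel and sum: 8·-2 + 6·-1 + 4·-1 + 4·-1 + 7·2 + 2·1.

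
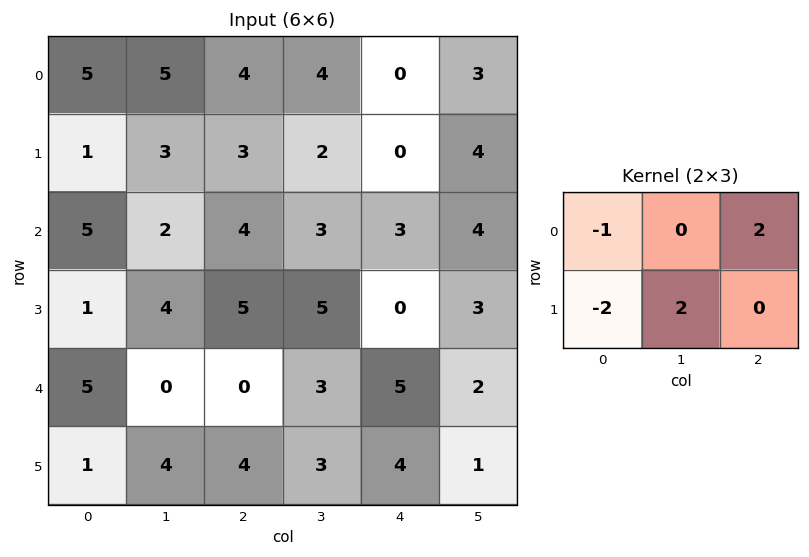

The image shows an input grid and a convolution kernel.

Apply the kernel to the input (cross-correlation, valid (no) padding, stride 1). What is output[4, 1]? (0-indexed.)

The receptive field on the input at this output position is [0 0 3 / 4 4 3]. Elementwise product with the kernel and sum: 0·-1 + 3·2 + 4·-2 + 4·2.

6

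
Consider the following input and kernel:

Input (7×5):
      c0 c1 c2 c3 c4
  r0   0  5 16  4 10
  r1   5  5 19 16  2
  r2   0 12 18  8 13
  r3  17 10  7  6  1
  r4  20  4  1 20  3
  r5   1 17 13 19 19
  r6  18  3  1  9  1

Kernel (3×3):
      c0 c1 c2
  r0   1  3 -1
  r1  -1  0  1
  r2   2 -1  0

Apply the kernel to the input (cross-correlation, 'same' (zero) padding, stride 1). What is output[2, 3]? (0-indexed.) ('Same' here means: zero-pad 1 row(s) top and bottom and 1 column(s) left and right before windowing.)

68

The receptive field on the zero-padded input at this output position is [19 16 2 / 18 8 13 / 7 6 1]. Elementwise product with the kernel and sum: 19·1 + 16·3 + 2·-1 + 18·-1 + 13·1 + 7·2 + 6·-1.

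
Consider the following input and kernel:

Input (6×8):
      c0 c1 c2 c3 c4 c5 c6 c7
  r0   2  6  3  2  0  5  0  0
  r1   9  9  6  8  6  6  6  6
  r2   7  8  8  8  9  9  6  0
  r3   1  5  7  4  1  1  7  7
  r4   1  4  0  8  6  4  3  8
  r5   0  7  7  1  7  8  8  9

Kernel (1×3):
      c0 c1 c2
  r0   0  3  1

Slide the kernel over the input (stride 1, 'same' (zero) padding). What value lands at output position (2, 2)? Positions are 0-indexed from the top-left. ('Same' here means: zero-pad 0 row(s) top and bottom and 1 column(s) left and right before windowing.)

The receptive field on the zero-padded input at this output position is [8 8 8]. Elementwise product with the kernel and sum: 8·3 + 8·1.

32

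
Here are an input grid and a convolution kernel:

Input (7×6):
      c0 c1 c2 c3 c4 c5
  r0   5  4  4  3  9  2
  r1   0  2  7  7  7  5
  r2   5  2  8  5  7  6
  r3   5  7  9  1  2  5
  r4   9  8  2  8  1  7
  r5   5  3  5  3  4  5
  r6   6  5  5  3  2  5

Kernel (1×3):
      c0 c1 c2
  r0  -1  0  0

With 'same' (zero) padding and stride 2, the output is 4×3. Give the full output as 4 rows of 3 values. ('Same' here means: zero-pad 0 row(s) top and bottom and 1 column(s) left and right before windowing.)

Output[0,0]: The receptive field on the zero-padded input at this output position is [0 5 4]. Elementwise product with the kernel and sum: 0·-1.

0 -4 -3
0 -2 -5
0 -8 -8
0 -5 -3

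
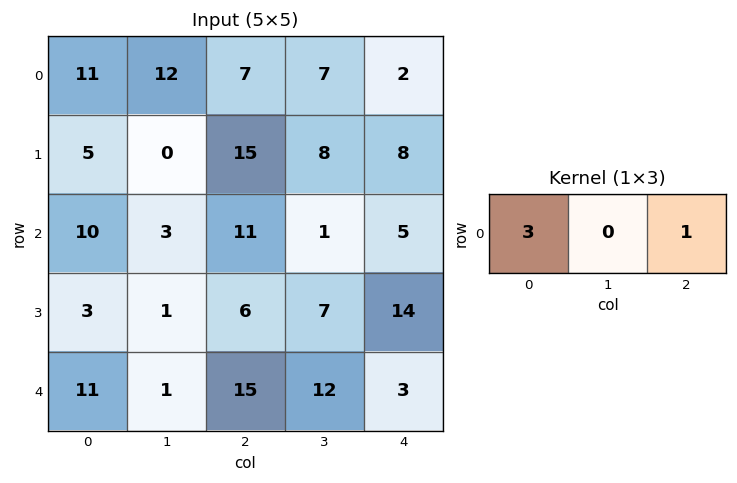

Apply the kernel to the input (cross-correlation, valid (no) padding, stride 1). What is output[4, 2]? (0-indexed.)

48

The receptive field on the input at this output position is [15 12 3]. Elementwise product with the kernel and sum: 15·3 + 3·1.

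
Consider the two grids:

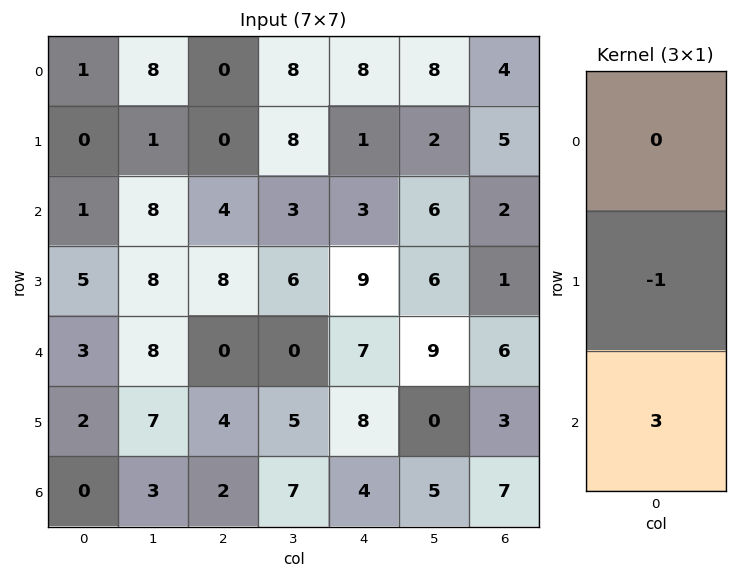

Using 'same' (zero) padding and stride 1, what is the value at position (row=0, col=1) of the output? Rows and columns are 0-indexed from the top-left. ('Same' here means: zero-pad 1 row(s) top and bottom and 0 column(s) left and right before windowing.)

The receptive field on the zero-padded input at this output position is [0 / 8 / 1]. Elementwise product with the kernel and sum: 8·-1 + 1·3.

-5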